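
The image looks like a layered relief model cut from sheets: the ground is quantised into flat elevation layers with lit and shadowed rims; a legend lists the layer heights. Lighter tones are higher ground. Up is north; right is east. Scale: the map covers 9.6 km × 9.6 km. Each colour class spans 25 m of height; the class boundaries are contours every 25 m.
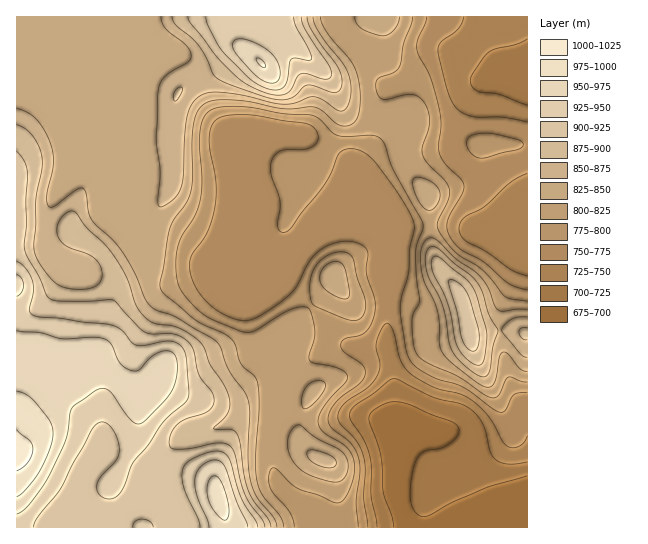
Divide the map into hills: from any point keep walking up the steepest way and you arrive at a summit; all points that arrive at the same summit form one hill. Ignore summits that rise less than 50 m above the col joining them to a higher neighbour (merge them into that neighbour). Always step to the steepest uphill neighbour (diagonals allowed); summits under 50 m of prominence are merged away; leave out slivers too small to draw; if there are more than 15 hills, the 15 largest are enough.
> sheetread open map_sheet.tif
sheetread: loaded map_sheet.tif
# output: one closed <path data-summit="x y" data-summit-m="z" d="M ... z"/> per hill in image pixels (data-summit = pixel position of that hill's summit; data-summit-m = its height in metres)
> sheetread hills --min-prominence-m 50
<path data-summit="17 454" data-summit-m="1009" d="M137 16l-121 1 0 510 158 1 1-6-6-11 0-10-8-27 0-12 6-9 8-10 12-8 26-6 21-9 17-1 21 2-1 37 5 23 5 9 22 19 26 11 8 8 190 0 0-7-50 6-12-3-6-7-19-40-7-40-7 0-8 4-9 9-4 9 0-24-10-25-2-39-6-28 1-96-8-12-27-66-14-14-33-19-13-3-18 2-14 10-8 20 0 14 7 23-3 29 4 11 8 9-12 0-51 21-9 0-20 5-19-1-14-13-12-21 0-21 5-22z"/><path data-summit="469 330" data-summit-m="915" d="M446 61l-15 4-18 12-26 12-6 18-2 27-20 32 0 5 28 67 0 105 6 28 2 39 10 25 1 25 3-10 9-9 8-4 7 1 3 25 4 14 19 40 6 7 12 3 48-4 3-2 0-304-34-33-29-17-10-10-4-10 0-9 5-17 21-34 9-8 7-4-18 2-18-12z"/><path data-summit="261 62" data-summit-m="976" d="M337 16l-200 1 0 182-5 22 0 21 12 21 11 12 8 2 14 0 20-5 9 0 43-19 20-3-8-8-4-11 3-29-7-23 0-14 8-20 9-8 9-4 27 3 33 19 12 10 29 70 7 8-2-9-26-63 0-5 20-32 5-39 3-6 4-3-8-2-6-6-16-24-17-17-5-10z"/><path data-summit="218 498" data-summit-m="985" d="M251 419l-17 1-21 9-26 6-12 8-8 10-6 9 0 12 14 53 160 1-6-8-26-11-22-19-5-9-5-23 1-37z"/>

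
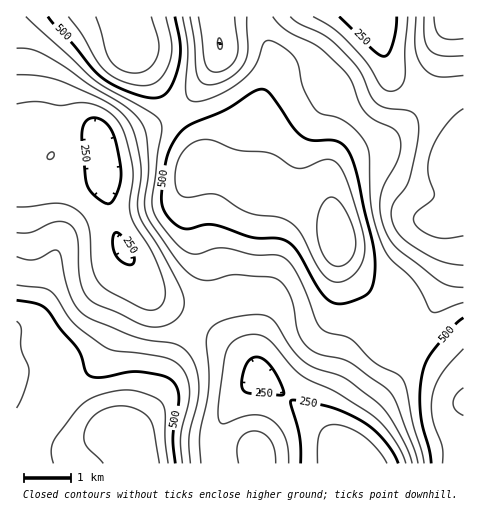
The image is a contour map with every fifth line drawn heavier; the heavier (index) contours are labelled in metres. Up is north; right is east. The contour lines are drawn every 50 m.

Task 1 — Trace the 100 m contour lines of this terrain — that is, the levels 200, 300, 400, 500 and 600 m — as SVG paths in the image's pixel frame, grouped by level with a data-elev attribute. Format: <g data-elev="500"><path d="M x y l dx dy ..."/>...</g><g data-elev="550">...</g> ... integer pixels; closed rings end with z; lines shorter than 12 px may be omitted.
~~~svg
<g data-elev="200"><path d="M318 463l0-19 2-11 6-7 8-2 14 3 15 9 14 13 10 14"/></g><g data-elev="300"><path d="M289 463l-1-15-3-11-7-11-8-7-8-4-9 0-11 2-18 7-3-1-2-3-1-16 8-50 5-11 11-7 13-2 11 4 35 37 35 17 38 24 10 10 9 12 8 14 5 11"/><path d="M463 236l-17 2-12-1-15-8-4-5-2-4 3-7 15-12 3-5-6-27 1-11 4-12 14-23 8-8 8-6"/><path d="M48 159l2 0 3-1 1-4-1-2-5 2z"/><path d="M17 104l17-2 26 3 18-2 10 0 17 7 13 11 7 16 8 30 0 13-4 23 1 11 5 11 17 27 9 21 4 19-3 12-7 6-10-1-35-17-9-7-6-8-3-10-4-42-5-9-7-7-9-4-10-2-40 4"/><path d="M220 49l-3-6 3-5 2 7 0 3z"/><path d="M408 17l-3 32 0 29-5 10-9 3-5-1-4-3-16-25-23-26-13-10-17-9"/></g><g data-elev="400"><path d="M190 463l-1-28 8-32 2-17-3-18-8-15-12-9-42-7-40-17-11-6-7-7-6-12-5-16-4-23-4-6-4 1-19 9-7 0-10-3"/><path d="M463 287l-15-2-11-6-40-31-7-7-5-10-4-16-1-15 4-14 12-22 4-10 1-13-4-9-6-5-17-8-9-7-6-9-10-26-23-24-12-9-27-13-14-14"/><path d="M17 48l15 1 15 7 19 11 24 18 32 19 13 11 8 11 4 14 2 29-4 31 1 13 6 11 27 39 11 12 12 5 9 0 25-5 35 2 9 4 6 7 5 9 7 35 8 14 13 8 22 5 9 4 34 24 7 6 7 13 17 45 3 12"/><path d="M247 17l1 32-4 14-6 8-9 7-11 5-9 2-8-3-4-7-3-34-4-24"/><path d="M424 17l1 22 2 7 3 4 11 6 22 0"/></g><g data-elev="500"><path d="M175 463l-2-28 6-38-2-8-4-8-11-5-23-4-12 0-25 5-12-1-4-5-4-14-4-8-17-20-14-19-11-6-19-4"/><path d="M463 318l-10 9-21 24-6 11-4 12-2 18 0 21 3 14 6 24 2 12"/><path d="M336 304l13-2 18-8 5-8 3-15-2-25-15-68-6-19-6-12-5-4-6-2-23-1-10-3-10-11-21-31-8-6-8 2-28 18-34 14-10 6-12 17-6 21-4 34 3 9 5 9 9 7 7 3 5 0 14-4 9 0 38 12 26 1 9 3 6 4 6 7 24 42 7 7z"/><path d="M48 17l26 28 18 23 10 9 10 7 14 7 15 5 12 2 8-1 6-5 6-9 5-14 2-22-5-30"/></g><g data-elev="600"><path d="M159 463l-5-33-4-11-5-5-7-4-8-3-10-1-12 2-11 5-8 8-4 10-1 8 2 6 17 18"/><path d="M463 388l-7 7-3 8 2 7 8 6"/><path d="M336 266l8-1 7-6 4-8 1-10-3-15-7-15-9-11-7-3-5 4-5 8-3 11 0 12 2 12 4 11 6 8z"/><path d="M96 17l10 35 4 8 10 9 14 4 7-1 7-3 6-7 4-7 1-14-8-24"/></g>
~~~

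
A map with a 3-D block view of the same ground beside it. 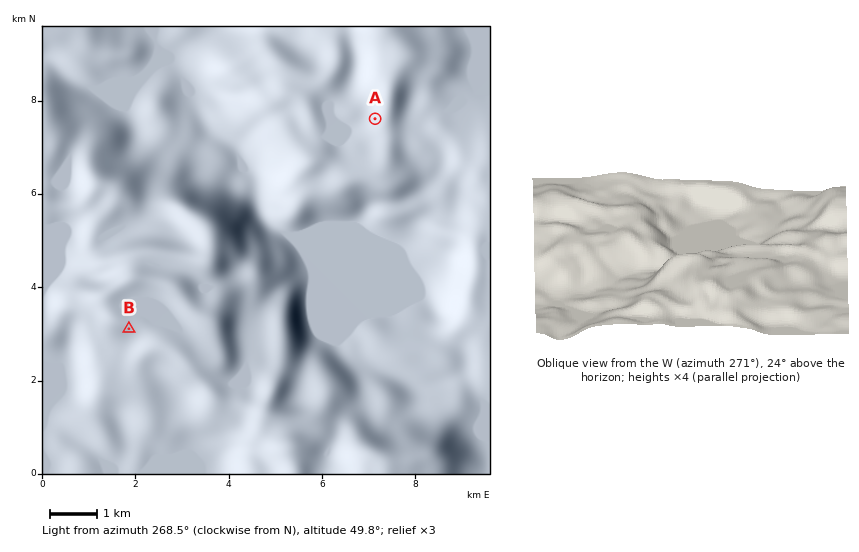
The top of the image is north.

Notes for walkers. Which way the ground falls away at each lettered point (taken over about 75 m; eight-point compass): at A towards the W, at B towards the S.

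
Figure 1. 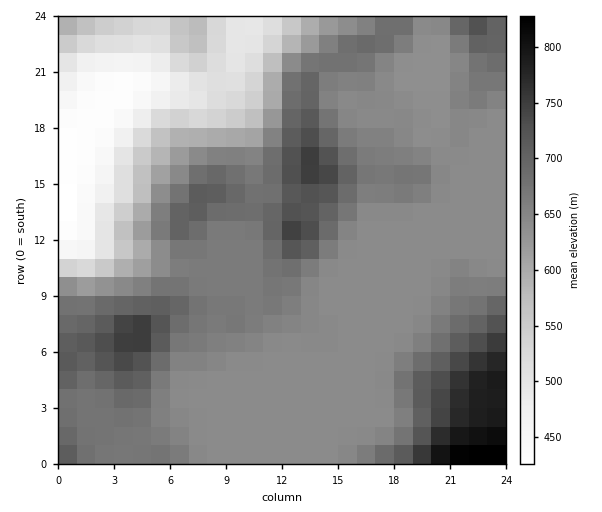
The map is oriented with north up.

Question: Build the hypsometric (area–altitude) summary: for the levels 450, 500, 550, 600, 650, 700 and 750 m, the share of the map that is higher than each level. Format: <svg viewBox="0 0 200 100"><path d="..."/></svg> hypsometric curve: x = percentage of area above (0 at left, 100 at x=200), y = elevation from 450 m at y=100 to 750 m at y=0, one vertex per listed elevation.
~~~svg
<svg viewBox="0 0 200 100"><path d="M191 100l-9-17-13-16-9-17-69-17-62-16-21-17"/></svg>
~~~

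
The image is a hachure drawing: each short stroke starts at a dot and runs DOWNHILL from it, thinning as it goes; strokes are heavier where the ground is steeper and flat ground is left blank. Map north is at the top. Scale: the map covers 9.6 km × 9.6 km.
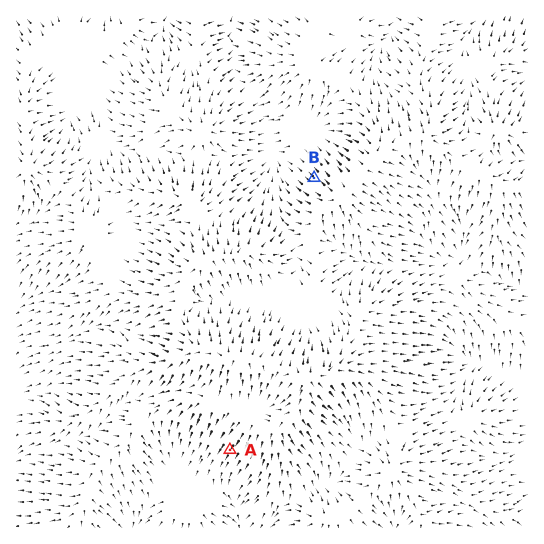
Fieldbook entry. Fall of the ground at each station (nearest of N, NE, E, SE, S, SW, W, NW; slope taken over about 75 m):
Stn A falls SW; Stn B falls NW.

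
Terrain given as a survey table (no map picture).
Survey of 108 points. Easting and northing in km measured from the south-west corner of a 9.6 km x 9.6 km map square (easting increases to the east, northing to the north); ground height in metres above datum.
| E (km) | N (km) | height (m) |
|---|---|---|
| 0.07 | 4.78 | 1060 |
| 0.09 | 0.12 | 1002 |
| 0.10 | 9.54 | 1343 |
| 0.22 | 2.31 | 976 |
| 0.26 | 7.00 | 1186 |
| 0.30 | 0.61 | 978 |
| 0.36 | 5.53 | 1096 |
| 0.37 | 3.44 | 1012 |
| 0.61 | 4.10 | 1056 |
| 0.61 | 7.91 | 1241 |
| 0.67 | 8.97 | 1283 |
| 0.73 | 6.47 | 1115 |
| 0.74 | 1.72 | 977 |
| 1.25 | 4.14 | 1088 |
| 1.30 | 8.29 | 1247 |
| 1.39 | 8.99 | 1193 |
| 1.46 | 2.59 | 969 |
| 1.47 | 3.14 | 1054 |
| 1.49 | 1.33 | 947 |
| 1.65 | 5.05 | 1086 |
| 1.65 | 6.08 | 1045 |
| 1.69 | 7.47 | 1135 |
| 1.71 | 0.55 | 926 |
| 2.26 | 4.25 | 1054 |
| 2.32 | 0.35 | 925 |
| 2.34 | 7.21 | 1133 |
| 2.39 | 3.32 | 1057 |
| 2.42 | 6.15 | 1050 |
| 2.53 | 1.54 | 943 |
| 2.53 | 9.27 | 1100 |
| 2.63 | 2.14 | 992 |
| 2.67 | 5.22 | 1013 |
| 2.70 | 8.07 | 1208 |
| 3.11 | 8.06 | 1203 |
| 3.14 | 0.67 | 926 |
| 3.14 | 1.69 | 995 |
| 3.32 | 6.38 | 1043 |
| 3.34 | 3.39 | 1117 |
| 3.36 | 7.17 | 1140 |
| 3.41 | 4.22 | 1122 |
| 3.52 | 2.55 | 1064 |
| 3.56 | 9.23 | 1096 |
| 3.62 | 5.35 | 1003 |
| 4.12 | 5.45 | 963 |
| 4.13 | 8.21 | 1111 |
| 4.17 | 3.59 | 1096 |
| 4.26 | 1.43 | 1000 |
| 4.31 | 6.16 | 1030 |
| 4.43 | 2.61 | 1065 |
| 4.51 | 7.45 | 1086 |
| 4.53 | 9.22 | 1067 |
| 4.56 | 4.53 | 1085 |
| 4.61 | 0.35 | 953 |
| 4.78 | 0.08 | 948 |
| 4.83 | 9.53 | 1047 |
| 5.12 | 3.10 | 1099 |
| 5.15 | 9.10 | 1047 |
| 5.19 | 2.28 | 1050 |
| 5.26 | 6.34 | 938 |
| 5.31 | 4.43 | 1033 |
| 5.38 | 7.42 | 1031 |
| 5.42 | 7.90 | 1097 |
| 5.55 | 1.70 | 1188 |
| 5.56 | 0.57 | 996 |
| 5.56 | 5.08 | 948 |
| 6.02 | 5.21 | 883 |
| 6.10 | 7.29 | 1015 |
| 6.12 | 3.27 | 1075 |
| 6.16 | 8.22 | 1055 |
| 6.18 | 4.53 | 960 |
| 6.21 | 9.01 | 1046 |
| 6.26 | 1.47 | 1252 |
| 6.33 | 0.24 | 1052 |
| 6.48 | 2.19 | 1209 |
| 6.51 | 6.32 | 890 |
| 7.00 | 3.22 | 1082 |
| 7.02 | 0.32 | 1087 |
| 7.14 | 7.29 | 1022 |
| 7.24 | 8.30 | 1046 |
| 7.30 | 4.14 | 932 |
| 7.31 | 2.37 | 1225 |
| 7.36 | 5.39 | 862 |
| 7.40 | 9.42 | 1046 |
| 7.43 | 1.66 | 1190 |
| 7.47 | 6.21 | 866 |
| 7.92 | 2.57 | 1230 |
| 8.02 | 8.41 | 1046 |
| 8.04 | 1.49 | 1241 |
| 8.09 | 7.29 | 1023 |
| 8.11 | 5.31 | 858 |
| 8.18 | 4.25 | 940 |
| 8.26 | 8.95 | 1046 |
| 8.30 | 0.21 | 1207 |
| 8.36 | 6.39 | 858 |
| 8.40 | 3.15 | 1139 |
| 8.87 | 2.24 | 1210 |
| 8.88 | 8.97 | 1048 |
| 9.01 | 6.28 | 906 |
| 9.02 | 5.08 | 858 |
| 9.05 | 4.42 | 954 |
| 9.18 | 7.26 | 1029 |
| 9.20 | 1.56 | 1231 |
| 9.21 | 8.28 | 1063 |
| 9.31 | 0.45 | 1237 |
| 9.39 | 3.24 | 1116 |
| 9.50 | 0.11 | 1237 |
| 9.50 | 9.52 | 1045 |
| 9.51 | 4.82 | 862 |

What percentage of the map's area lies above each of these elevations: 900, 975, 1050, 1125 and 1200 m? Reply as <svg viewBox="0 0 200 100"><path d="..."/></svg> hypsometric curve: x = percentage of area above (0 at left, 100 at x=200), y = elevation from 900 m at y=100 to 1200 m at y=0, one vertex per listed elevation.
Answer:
<svg viewBox="0 0 200 100"><path d="M184 100l-33-25-48-25-59-25-21-25"/></svg>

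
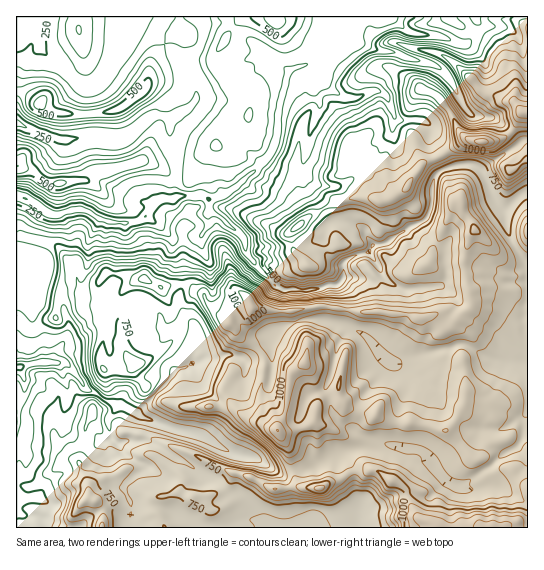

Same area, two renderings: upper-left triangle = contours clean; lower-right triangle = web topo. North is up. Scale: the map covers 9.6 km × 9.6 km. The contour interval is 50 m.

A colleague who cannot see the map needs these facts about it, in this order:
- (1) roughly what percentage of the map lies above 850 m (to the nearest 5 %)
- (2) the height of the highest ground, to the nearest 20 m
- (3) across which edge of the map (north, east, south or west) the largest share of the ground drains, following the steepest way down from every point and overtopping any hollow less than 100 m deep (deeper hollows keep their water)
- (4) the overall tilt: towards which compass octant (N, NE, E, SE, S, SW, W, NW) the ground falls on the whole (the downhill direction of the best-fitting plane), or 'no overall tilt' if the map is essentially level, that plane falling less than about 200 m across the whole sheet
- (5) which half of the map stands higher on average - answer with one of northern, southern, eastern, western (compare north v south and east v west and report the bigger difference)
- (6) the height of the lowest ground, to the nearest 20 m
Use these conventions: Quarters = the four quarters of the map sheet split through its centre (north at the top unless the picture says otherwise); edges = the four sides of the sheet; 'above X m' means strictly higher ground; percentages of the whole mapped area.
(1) Roughly 25 % of the ground is higher than 850 m.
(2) About 1220 m is the highest elevation on the sheet.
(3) Drainage is mainly to the west: more ground falls towards that edge than towards any other.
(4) On the whole the ground falls towards the north-west.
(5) Taken as a whole, the eastern half is higher than the western.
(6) The lowest ground is at about 140 m.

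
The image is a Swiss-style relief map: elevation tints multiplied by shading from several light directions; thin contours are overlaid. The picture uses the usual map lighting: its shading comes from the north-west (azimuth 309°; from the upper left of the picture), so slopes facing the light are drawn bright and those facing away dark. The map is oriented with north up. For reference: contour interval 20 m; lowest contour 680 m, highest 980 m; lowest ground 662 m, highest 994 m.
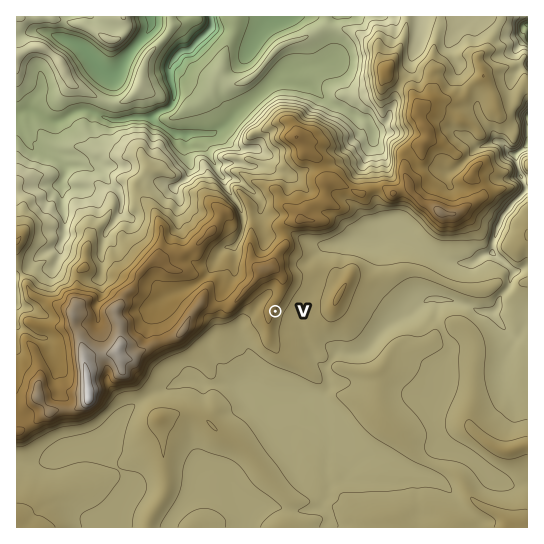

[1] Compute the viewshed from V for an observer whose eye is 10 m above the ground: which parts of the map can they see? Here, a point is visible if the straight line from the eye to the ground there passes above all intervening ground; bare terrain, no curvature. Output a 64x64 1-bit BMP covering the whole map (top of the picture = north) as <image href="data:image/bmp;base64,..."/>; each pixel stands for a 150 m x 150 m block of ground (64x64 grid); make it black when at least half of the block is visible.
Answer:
<image width="64" height="64" href="data:image/bmp;base64,Qk0+AgAAAAAAAD4AAAAoAAAAQAAAAEAAAAABAAEAAAAAAAACAAATCwAAEwsAAAIAAAAAAAAA////AAAAAAD+AO/z/////vgA5+D////P8ABgAAP////4ADAAP/////wAMAB///+//AAQAP///z/+ADAB///n/v8AMAP//4/4f4AwA//+H/AfgDAH//wP+APAMB//+I//AOA4P//7n+MAcDj/////wQB4Of////+AAHx//////4AAcP//////gABh//mB/P/AAEH/4AH8P8AAA/6AA/w/wAAH/IAP/P/AAAX5AD/8/8AAB/8Af///wAAADgD/z//AAAAOAP/D+8AAAAcB/8H7gAAAB4H/QB8AAAADIf8AAQAAAAEQ/wAAAAAAAAz/AAAAAAAADH+AAAAAAAAH/4AAAAAAAAOPwAAAAAAAAA9AAAAAAAAAAAAAAAAAAAAAAAAAAAAAAAAAAAAAAAAAAwAAAAAAAAAH4A8AAAAAAAB8fgAAAAAAAP/4AAAAAAAAH/AAAAAAAAA3wAAAAAAAAASAAAAAAAAAAAAAAAAAAAAAAAAAAAAAAAAAAAAAAAAAAAAAAAAAAAAAAAAAAAAAAAAAAAAAAAAAAAAAAAAAAAAAAAAAAAAAAAAAAAAAAAAAAAAAAAAAAAAAAAAAAAAAAAAAAAAAAAAAAAAAAAAAAAAAAAAAAAAAAAAAAAAAAAAAAAAAAAAAAAAAAAAAAAAAAAAAAAAAAAAAAAAAAAAAAAAAAAAAAAAAAAAAAA=="/>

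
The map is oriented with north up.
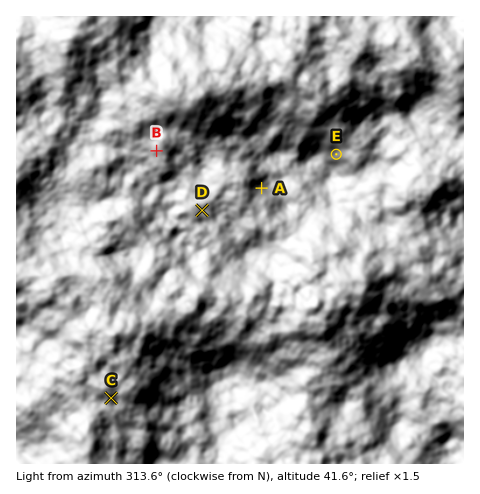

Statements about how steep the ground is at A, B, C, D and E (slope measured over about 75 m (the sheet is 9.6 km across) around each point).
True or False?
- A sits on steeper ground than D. True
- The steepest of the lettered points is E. True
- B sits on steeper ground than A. False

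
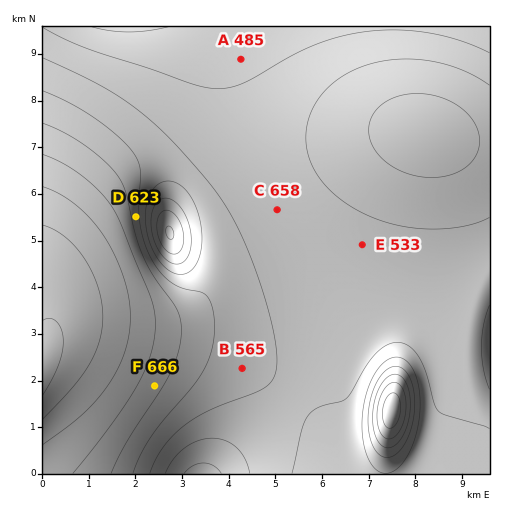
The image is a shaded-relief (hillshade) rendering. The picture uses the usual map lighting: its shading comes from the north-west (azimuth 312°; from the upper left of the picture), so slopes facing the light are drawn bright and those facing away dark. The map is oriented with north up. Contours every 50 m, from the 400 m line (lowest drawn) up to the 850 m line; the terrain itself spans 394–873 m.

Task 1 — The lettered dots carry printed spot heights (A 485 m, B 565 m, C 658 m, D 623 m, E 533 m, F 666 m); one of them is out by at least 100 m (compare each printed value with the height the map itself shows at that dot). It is C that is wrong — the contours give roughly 533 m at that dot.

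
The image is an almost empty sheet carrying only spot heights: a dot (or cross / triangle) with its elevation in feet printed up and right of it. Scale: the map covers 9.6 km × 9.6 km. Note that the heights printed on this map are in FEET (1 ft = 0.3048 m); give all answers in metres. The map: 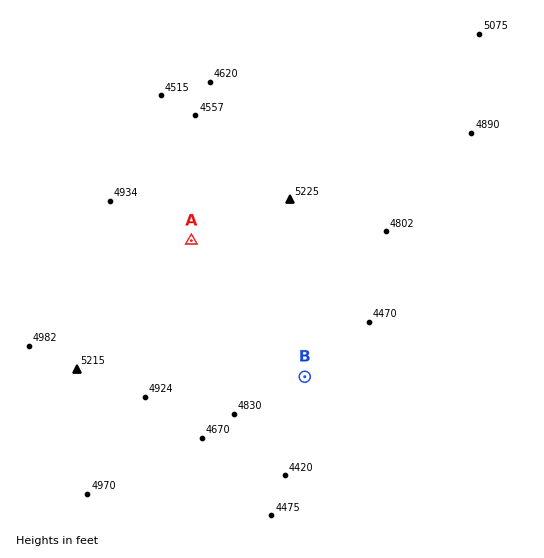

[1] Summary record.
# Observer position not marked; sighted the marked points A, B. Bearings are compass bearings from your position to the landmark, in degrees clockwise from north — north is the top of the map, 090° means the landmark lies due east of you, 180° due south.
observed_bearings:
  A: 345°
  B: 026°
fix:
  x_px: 255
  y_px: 478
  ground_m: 1370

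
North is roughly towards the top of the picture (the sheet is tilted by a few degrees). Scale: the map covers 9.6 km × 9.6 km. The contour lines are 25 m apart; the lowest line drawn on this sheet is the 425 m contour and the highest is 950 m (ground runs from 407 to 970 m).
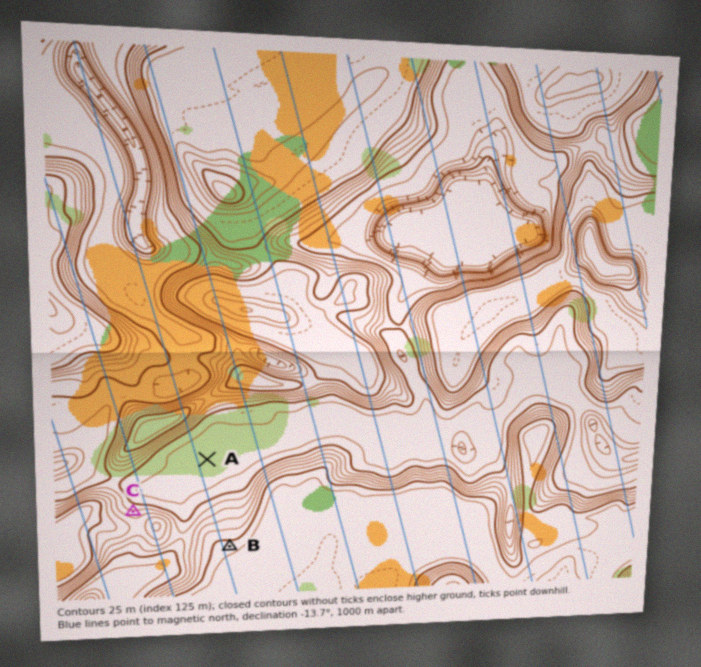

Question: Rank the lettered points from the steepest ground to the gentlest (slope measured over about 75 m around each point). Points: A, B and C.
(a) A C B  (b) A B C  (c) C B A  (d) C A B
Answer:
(c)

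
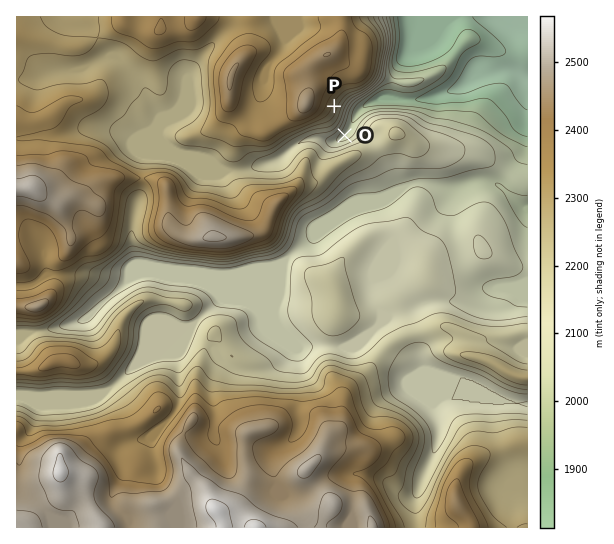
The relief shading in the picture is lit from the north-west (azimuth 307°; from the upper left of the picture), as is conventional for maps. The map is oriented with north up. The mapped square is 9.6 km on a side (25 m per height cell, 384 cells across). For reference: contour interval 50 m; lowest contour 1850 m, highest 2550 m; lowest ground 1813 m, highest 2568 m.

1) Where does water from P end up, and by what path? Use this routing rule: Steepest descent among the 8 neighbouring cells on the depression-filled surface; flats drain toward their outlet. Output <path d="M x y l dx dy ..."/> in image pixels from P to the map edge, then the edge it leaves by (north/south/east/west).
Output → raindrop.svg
<path d="M334 106l1 1 6 0 6 3 12 0 4-4 11-5 28 0 1-2 20 0 2-1 5 0 5-3 11-2 1-2 11-2 5-3 4-4 4-1 6-6 8 0 1-1 12-1 1-2 15 0 9 6 4 0"/>
exit: east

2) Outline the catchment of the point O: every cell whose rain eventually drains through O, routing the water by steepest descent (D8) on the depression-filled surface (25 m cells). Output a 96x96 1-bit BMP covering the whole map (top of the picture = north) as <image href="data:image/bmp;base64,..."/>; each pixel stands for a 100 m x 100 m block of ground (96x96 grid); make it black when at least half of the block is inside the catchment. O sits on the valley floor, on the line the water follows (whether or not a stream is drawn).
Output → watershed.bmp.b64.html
<image width="96" height="96" href="data:image/bmp;base64,Qk2+BAAAAAAAAD4AAAAoAAAAYAAAAGAAAAABAAEAAAAAAIAEAAATCwAAEwsAAAIAAAAAAAAA////AAAAAAAAAAAAAAAAAAAAAAAAAAAAAAAAAAAAAAAAAAAAAAAAAAAAAAAAAAAAAAAAAAAAAAAAAAAAAAAAAAAAAAAAAAAAAAAAAAAAAAAAAAAAAAAAAAAAAAAAAAAAAAAAAAAAAAAAAAAAAAAAAAAAAAAAAAAAAAAAAAAAAAAAAAAAAAAAAAAAAAAAAAAAAAAAAAAAAAAAAAAAAAAAAAAAAAAAAAAAAAAAAAAAAAAAAAAAAAAAAAAAAAAAAAAAAAAAAAAAAAAAAAAAAAAAAAAAAAAAAAAAAAAAAAAAAAAAAAAAAAAAAAAAAAAAAAAAAAAAAAAAAAAAAAAAAAAAAAAAAAAAAAAAAAAAAAAAAAAAAAAAAAAAAAAAAAAAAAAAAAAAAAAAAAAAAAAAAAAAAAAAAAAAAAAAAAAAAAAAAAAAAAAAAAAAAAAAAAAAAAAAAAAAAAAAAAAAAAAAAAAAAAAAAAAAAAAAAAAAAAAAAAAAAAAAAAAAAAAAAAAAAAAAAAAAAAAAAAAAAAAAAAAAAAAAAAAAAAAAAAAAAAAAAAAAAAAAAAAAAAAAAAAAAAAAAAAAAAAAAAAAAAAAAAAAAAAAAAAAAAAAAAAAAAAAAAAAAAAAAAAAAAAAAAAAAAAAAAAAAAAAAAAAAAAAAAAAAAAAAAAAAAAAAAAAAAAAAAAAAAAAAAAAAAAAAAAAAAAAAAAAAAAAAAAAAAAAAAAAAAAAAAAAAAAAAAAAAAAAAAAAAAAAAAAAAAAAAAAAAAAAAAAAAAAAAAAAAAAAAAAAAAAAAAAAAAAAAAAAAAAAAAAAAAAAAAAAAAAAAAAAAAAAAAAAAAAAAAAAAAAAAAAAAAAAAAAAAAAAAAAAAAAAAAAAAAAA/8AAAAAAAAAAAAAD//wAAAAAAAAAAAAH//4AAAAAAAAAAAAH//4AAAAAAAAAAAAP//8AAAAAAAAAAAAP//8AAAAAAAAAAAAP//+AAAAAAAADgAAP///AAAAAAAAH+AAP///gAAAAAAAf/AAP///wAAAAAAD//wAP///4AAAAAAD//8//////gAAAAAD/////////wAAAAAD/////////4AAAAAD/////////+AAAAAD//////////AAAAAD//////////gAAAAD//////////AAAAAD//////////AAAAAD//////////AAAAAD///////n/8AAAAAD//////+B/4AAAAAD//////8A/wAAAAAD//////4APgAAAAAD//////wAHAAAAAAD//////wAAAAAAAAD//////wAAAAAAAAD//////wAAAAAAAAD//////wAAAAAAAAD//////wAAAAAAAAD//////wAAAAAAAAD//////4AAAAAAAAD//////4AAAAAAAAD//////8AAAAAAAAD//////+AAAAAAAAD///////AAAAAAAAD/h/////AAAAAAAAD4Af////AAAAAAAAAAAP////AAAAAAAAAAAD/f//AAAAAAAAAAABgA//AAAAAAAAAAAAAAf/AAAAAAAAA="/>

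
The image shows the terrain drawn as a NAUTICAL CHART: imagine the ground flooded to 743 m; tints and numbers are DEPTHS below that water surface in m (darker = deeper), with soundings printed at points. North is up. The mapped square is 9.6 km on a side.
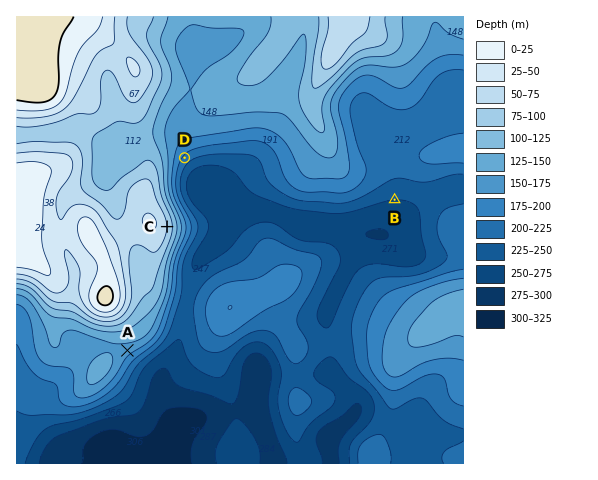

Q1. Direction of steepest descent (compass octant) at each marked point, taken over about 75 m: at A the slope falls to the SE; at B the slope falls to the S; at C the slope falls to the E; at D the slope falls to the SE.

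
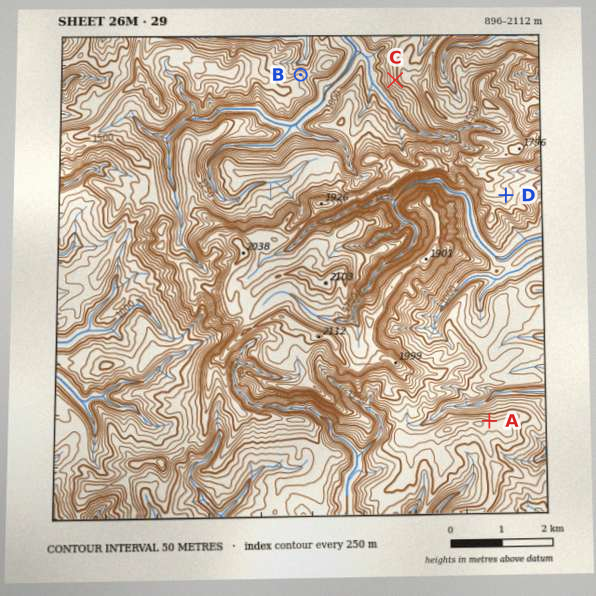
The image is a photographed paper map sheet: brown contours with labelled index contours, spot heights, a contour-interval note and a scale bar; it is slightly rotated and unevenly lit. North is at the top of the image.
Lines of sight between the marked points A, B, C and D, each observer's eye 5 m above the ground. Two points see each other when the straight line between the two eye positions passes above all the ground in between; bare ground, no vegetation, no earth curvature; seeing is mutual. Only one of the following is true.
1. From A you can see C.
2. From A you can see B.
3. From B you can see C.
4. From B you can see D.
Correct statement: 3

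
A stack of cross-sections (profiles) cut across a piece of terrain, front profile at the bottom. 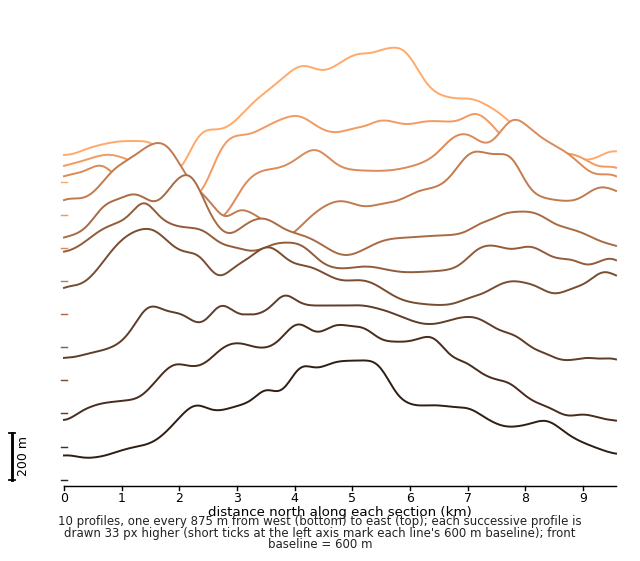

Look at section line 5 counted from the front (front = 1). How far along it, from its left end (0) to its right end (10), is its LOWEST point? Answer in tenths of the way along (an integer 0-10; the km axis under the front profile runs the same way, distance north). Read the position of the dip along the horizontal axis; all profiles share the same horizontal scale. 6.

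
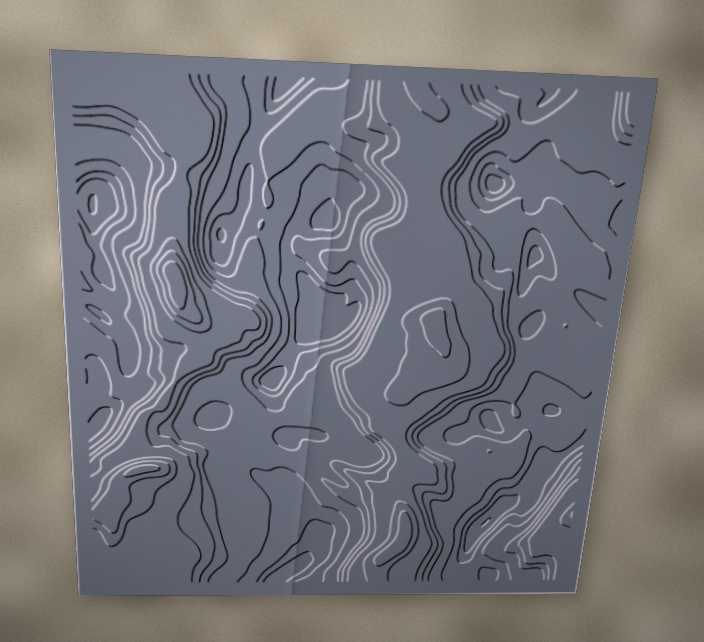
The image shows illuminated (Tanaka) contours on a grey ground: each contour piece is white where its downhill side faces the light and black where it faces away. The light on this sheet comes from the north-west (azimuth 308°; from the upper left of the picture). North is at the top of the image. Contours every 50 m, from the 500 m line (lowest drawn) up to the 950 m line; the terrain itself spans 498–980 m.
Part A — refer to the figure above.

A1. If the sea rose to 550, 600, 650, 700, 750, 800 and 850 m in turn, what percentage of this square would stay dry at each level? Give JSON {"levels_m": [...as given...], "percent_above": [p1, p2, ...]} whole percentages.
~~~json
{"levels_m": [550, 600, 650, 700, 750, 800, 850], "percent_above": [97, 90, 71, 42, 36, 28, 7]}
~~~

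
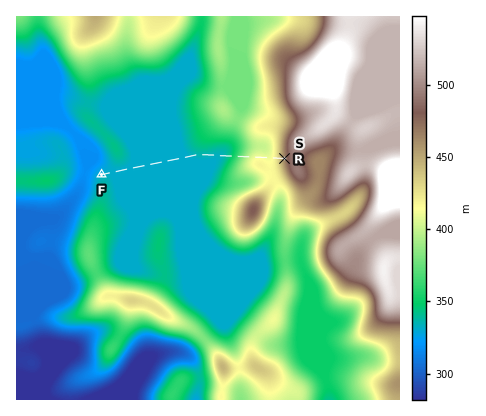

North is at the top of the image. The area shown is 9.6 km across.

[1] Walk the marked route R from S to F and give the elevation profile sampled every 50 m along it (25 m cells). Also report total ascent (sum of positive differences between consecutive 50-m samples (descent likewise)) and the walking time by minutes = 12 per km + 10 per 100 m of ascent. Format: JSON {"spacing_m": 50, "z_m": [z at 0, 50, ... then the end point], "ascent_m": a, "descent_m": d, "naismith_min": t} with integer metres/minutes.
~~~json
{"spacing_m": 50, "z_m": [465, 454, 444, 434, 426, 419, 415, 412, 410, 410, 411, 412, 412, 412, 412, 410, 407, 403, 399, 393, 387, 381, 374, 368, 361, 356, 350, 346, 342, 339, 336, 335, 334, 333, 333, 333, 334, 334, 335, 335, 336, 336, 336, 336, 335, 334, 333, 332, 331, 331, 331, 331, 331, 331, 331, 331, 331, 331, 331, 331, 331, 331, 331, 331, 331, 331, 331, 331, 331, 331, 331, 331, 331, 331, 331, 331, 331, 331, 331, 331, 331, 331, 331, 331, 331, 331, 331, 331, 331, 331, 332, 332, 332, 331], "ascent_m": 6, "descent_m": 139, "naismith_min": 56}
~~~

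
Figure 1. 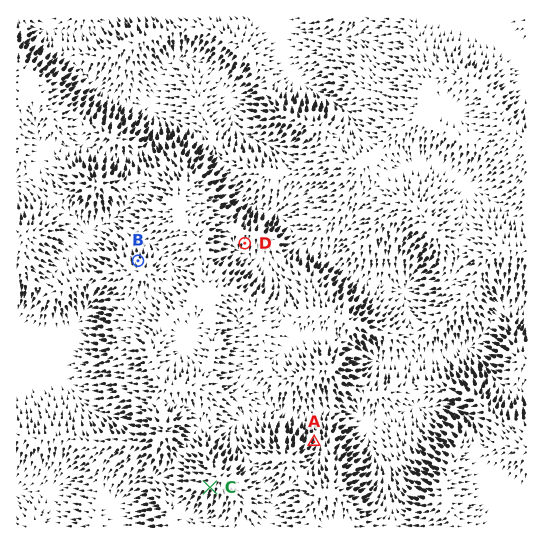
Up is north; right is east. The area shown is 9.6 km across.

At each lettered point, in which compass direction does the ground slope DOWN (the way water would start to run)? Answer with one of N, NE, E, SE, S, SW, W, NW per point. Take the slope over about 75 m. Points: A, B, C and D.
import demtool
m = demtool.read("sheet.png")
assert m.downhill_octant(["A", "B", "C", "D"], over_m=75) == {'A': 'N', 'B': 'N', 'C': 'SW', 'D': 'S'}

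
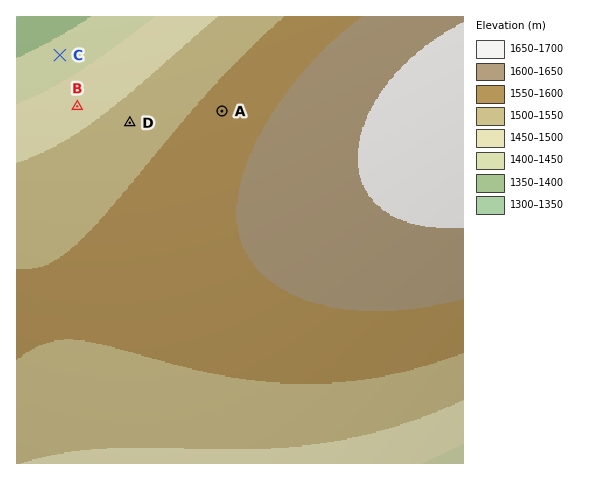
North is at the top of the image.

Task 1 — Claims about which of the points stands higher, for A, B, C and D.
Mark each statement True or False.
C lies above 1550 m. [False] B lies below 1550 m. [True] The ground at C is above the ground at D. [False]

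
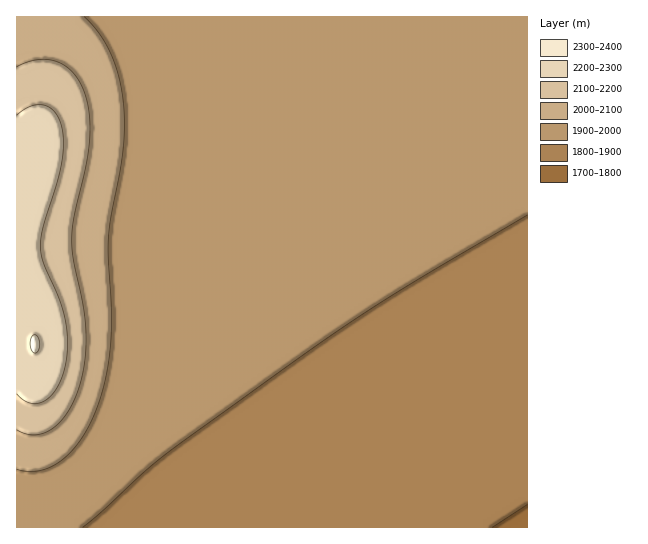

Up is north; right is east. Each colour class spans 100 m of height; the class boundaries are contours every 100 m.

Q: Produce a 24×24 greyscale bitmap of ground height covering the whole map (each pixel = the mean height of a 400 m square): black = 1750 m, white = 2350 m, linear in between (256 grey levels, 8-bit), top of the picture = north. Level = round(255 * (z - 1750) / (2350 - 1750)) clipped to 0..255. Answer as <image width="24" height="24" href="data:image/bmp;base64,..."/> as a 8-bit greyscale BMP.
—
<image width="24" height="24" href="data:image/bmp;base64,Qk12BgAAAAAAADYEAAAoAAAAGAAAABgAAAABAAgAAAAAAEACAAATCwAAEwsAAAABAAAAAAAAAAAAAAEBAQACAgIAAwMDAAQEBAAFBQUABgYGAAcHBwAICAgACQkJAAoKCgALCwsADAwMAA0NDQAODg4ADw8PABAQEAAREREAEhISABMTEwAUFBQAFRUVABYWFgAXFxcAGBgYABkZGQAaGhoAGxsbABwcHAAdHR0AHh4eAB8fHwAgICAAISEhACIiIgAjIyMAJCQkACUlJQAmJiYAJycnACgoKAApKSkAKioqACsrKwAsLCwALS0tAC4uLgAvLy8AMDAwADExMQAyMjIAMzMzADQ0NAA1NTUANjY2ADc3NwA4ODgAOTk5ADo6OgA7OzsAPDw8AD09PQA+Pj4APz8/AEBAQABBQUEAQkJCAENDQwBEREQARUVFAEZGRgBHR0cASEhIAElJSQBKSkoAS0tLAExMTABNTU0ATk5OAE9PTwBQUFAAUVFRAFJSUgBTU1MAVFRUAFVVVQBWVlYAV1dXAFhYWABZWVkAWlpaAFtbWwBcXFwAXV1dAF5eXgBfX18AYGBgAGFhYQBiYmIAY2NjAGRkZABlZWUAZmZmAGdnZwBoaGgAaWlpAGpqagBra2sAbGxsAG1tbQBubm4Ab29vAHBwcABxcXEAcnJyAHNzcwB0dHQAdXV1AHZ2dgB3d3cAeHh4AHl5eQB6enoAe3t7AHx8fAB9fX0Afn5+AH9/fwCAgIAAgYGBAIKCggCDg4MAhISEAIWFhQCGhoYAh4eHAIiIiACJiYkAioqKAIuLiwCMjIwAjY2NAI6OjgCPj48AkJCQAJGRkQCSkpIAk5OTAJSUlACVlZUAlpaWAJeXlwCYmJgAmZmZAJqamgCbm5sAnJycAJ2dnQCenp4An5+fAKCgoAChoaEAoqKiAKOjowCkpKQApaWlAKampgCnp6cAqKioAKmpqQCqqqoAq6urAKysrACtra0Arq6uAK+vrwCwsLAAsbGxALKysgCzs7MAtLS0ALW1tQC2trYAt7e3ALi4uAC5ubkAurq6ALu7uwC8vLwAvb29AL6+vgC/v78AwMDAAMHBwQDCwsIAw8PDAMTExADFxcUAxsbGAMfHxwDIyMgAycnJAMrKygDLy8sAzMzMAM3NzQDOzs4Az8/PANDQ0ADR0dEA0tLSANPT0wDU1NQA1dXVANbW1gDX19cA2NjYANnZ2QDa2toA29vbANzc3ADd3d0A3t7eAN/f3wDg4OAA4eHhAOLi4gDj4+MA5OTkAOXl5QDm5uYA5+fnAOjo6ADp6ekA6urqAOvr6wDs7OwA7e3tAO7u7gDv7+8A8PDwAPHx8QDy8vIA8/PzAPT09AD19fUA9vb2APf39wD4+PgA+fn5APr6+gD7+/sA/Pz8AP39/QD+/v4A////AExKRUE9Ojg1MzEvLSspJyUjIR8dGxgWFFdVTkdBPTs5NjQyMC4sKigmJCIgHhwaF2dkWk9GQT48Ojc1MzEvLSspJyUjIR8dG315allMRUE/PTs4NjQyMC4sKigmJCIgHpeTfmVTSURCQD47OTc1MzEvLSspJyUjIbOvk3JaTUhFQ0A+PDo4NjQyMC4sKigmJMzIp35gUUtIRUNBPz07OTc1MzEvLSspJ97atYdmVU5KSEZEQkA+PDo4NjQyMC8tKubhuotpWFBNS0hGRUNBPz07OTc1NDIwLuPduItqWlNPTUtJR0VDQUA+PDo4NzUzMdnRr4dqW1VRT01LSUdGREJBPz07Ojg2NM7EpIJpXFZTUU9NS0lIRkVDQkA+PDs5N8i5nH1oXVhVUlBPTUtKSEdGRENBPz48Osi3mXxoXllWVFJQTk1LSklIR0VEQkE/Pc+8nH5qX1pXVFJRT05NTEtKSUhGRUNCQNjFpINtYFpXVVNRUE9OTU1MS0pJSEZFQ93OrYpxYltXVFNRUE9PTk5NTUxLSklIRtzStJF0Y1tWVFJRUFBPT09PT05OTUxKSdLOtZR3ZFpVUlFQT09PUFBQUFBQT05NTMLCsJJ3Y1lTUU9OTk9PUFFSUlJSUlFQT66xpIx0YldRTk1NTU5PUFFTVFRUVFRTUpudlYNuXlRPTEtLS01OUFJUVVZWV1ZWVYqLhXdnWlFLSUhISktOUFJUVlhZWVlYWH18dmxgVU1IRkVGSEpNUFNVWFlbW1tbWg=="/>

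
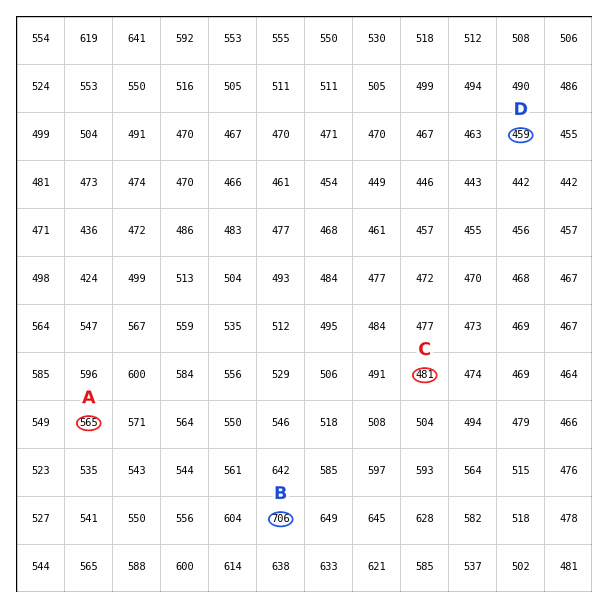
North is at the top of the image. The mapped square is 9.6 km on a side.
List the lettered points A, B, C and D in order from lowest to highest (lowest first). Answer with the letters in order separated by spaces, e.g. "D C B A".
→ D C A B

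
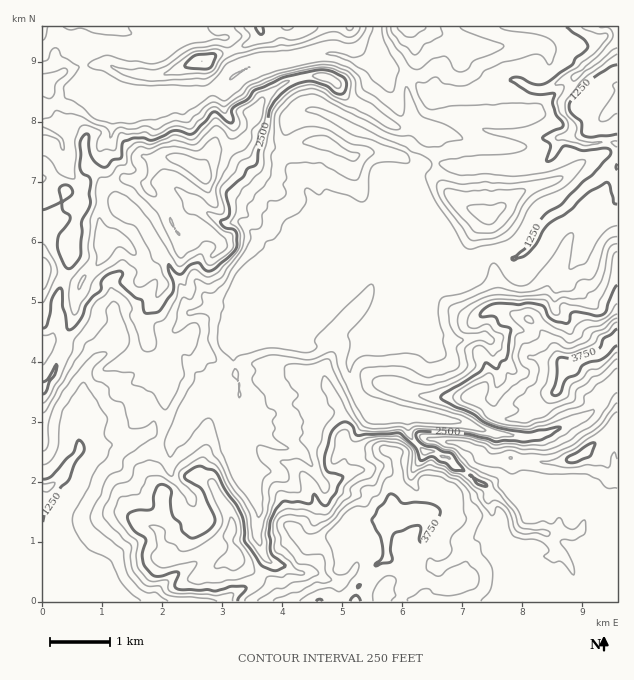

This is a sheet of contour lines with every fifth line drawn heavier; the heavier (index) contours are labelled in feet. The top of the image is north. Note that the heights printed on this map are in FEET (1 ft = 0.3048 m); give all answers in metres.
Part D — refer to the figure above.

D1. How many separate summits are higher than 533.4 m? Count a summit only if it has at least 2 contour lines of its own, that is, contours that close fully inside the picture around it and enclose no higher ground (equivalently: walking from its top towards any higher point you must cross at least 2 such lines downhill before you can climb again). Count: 4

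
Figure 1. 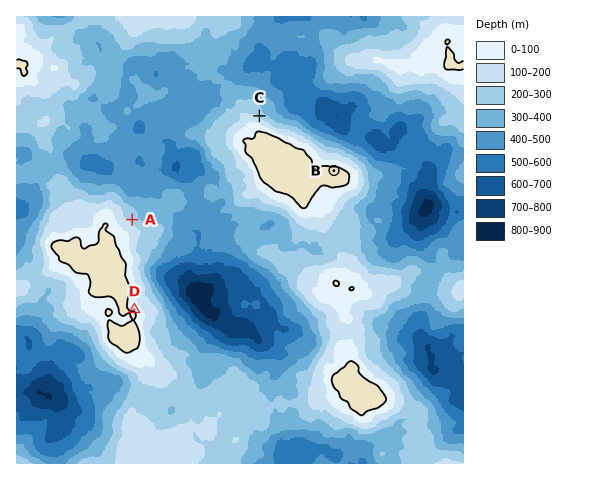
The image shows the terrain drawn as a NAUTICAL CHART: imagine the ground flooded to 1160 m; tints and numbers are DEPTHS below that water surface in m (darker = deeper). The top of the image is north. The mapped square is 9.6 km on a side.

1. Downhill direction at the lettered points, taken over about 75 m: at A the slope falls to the NE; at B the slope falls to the N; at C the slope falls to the NE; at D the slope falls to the NE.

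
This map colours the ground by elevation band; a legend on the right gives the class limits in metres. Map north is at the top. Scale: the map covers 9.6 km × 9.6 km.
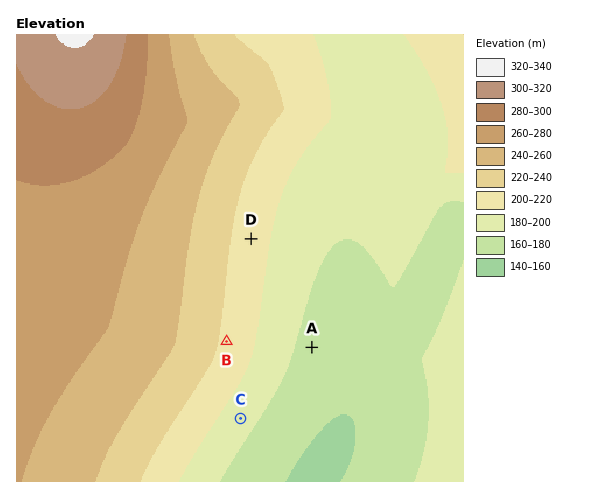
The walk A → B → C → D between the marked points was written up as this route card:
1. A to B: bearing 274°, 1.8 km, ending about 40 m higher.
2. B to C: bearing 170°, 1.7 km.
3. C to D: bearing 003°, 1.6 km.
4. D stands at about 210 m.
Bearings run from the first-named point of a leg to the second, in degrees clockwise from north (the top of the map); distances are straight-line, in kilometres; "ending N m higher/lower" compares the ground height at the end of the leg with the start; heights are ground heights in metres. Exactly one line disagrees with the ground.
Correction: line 3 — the distance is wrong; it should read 3.9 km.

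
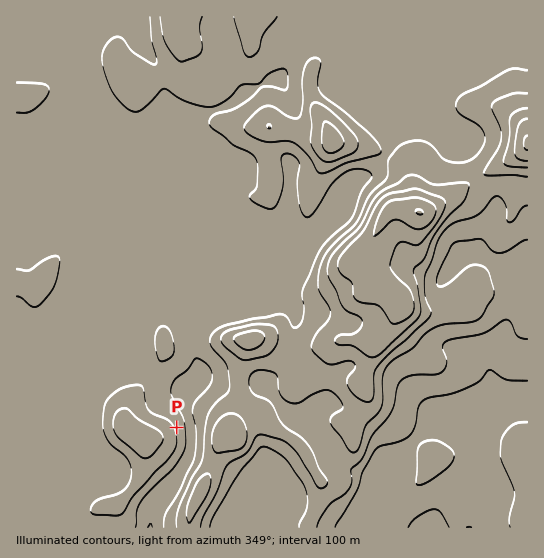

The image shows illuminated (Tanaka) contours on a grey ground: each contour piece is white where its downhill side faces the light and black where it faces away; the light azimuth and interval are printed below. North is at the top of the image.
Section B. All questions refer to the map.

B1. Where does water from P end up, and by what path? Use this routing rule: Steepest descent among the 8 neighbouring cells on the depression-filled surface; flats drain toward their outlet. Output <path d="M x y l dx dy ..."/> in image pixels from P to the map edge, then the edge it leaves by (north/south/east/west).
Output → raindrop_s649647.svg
<path d="M177 427l13 0 0 3 1 1 0 15-1 1 0 6-11 21-9 12 0 1-8 8-1 4-3 3-1 5-6 11 0 7-1 2"/>
exit: south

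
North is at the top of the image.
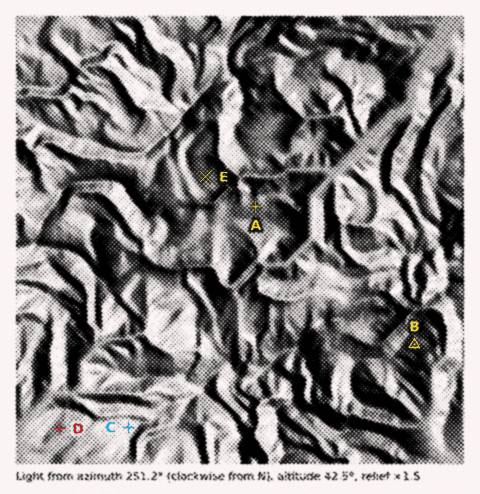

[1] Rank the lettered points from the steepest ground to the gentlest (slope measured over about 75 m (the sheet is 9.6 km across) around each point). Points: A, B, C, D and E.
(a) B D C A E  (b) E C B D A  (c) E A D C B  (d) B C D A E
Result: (d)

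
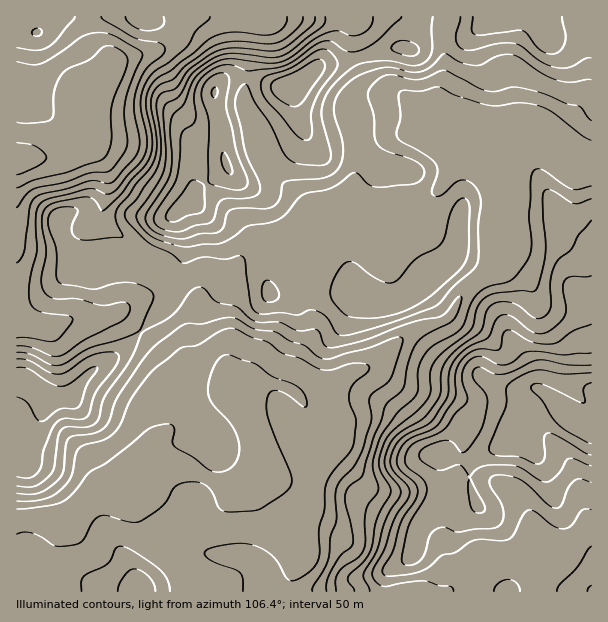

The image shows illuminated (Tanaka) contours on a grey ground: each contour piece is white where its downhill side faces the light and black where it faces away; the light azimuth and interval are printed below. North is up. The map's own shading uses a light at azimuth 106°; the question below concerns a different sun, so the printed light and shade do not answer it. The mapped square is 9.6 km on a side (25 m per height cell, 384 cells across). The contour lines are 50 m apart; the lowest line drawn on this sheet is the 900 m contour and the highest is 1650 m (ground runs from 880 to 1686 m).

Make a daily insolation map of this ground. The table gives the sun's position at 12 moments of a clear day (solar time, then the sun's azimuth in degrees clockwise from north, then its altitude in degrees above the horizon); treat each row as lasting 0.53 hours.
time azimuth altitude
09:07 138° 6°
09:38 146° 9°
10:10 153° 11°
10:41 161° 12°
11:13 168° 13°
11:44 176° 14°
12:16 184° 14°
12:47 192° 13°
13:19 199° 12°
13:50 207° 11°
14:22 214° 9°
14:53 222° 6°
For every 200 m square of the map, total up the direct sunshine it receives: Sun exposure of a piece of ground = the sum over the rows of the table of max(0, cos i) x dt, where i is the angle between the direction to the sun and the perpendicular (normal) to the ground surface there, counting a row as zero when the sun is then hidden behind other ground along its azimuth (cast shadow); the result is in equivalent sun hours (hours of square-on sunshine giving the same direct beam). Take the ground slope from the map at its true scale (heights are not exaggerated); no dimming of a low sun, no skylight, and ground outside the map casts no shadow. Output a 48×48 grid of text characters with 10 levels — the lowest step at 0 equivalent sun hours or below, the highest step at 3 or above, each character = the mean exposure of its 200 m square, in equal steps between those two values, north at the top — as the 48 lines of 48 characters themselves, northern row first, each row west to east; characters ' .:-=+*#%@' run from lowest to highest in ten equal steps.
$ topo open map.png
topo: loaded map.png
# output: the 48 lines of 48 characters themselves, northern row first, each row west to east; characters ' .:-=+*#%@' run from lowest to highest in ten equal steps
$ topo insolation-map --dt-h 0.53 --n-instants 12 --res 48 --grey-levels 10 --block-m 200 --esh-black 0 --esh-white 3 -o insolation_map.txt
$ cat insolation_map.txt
::-==+***++=:...          .---:::-==--=+++=-----
===+***#%##*=:.            .......-=-=*#%#+=--==
###*++=**#+=:.                :--:-=+#%%%%#*+=++
##**+++===:               .:=*%@%##*###***#%%***
++=+++=-::.       .     :=*#%@@@@@@###*+=+*#%##*
======-:::.   .. -==:..-+#%#***#%@%****++++*###*
===----::::.  :-====+******+====+**+*#######***+
===-:-----==. -++--=*##*++=------===+*#####%#*+=
++=-:----=++-.:==::-+**+=-----==------===--=+**+
+++=-:::--=+=-:-----=+++=-:---==-------------+**
==-:.  ..:-===-------=+++-----:..:-----------=+*
-::.     ..:=-----::-=++*=-==-.   .------------=
.          .--:-==:.:=*###*++==-:.:--------.:---
           ..::-+*=::-+##%#*++****+-. :----: .::
         .....:-*%%*=-=*%%#*+***#*=:..:-----.   
:.    .   ...:--+%@%#++**+===+++=-::.:-------.  
--:.-+=:--::-=**++*###*+--------::::--=-----=-:.
:==+=-::+#%%@%%@#+++**+=--------::----=---====-:
-=++:   :+%@@@@%%#*+=-=--------------------=----
--==-:...:=#%%%%#**+-::---:..::---:.:--------::-
::--====-:::-=***+==------:::::--..:=+=---:-:..:
:--=+++*#*+=-=++++=---=---::..::::-+**=:  .:::..
-=+*##**###*++++====-:------:...:=**+-.   .:--::
-=*#%%#**+=--++++++=++====+++-::=**=-.     .-=--
==++++++=-:-+*++*##*%%#++**+**##%%#=:.:.     :--
::::......:+****#%%@@@%#**+*#%@@@*=:...:.     .:
         .=*****###%@%##*+*#%%%#=:      :      .
         -+**++**++****#*+#%%#+-:..     ..      
       .-***+==+====+**##%##*=-:::..            
     .-*#**+=====---==++*#*=-:::::::::.         
=:  .-*##**+=====-----===+=-....::--=++-.... ...
*=-:-=****+=====--------=----:.....:-=+=====:.:=
+++**+++++=====------------==-:.    .:----=+=::-
=+*%@%*++======-----------==--:.    ::--::-=*+-:
=+**@@@#*+===----------------:.     .-:::--=*%*=
==+=*%%#*+======------------::.     ::::=+=-=#%#
--===++++==========-------:..::::--=--=*%%*==+#%
==+===+++==========------:...-+****++=*%@@%*++*#
%%##*+++===-----==-------:. .-*%@%*+===+*###*+**
@@@%#+=--------------------:.:-===-===::-=*#+++*
@@@%#=::::----------------==-:....:-==-::=+**+++
##*+=-:::---::-------------=-:...:=+=++===+***++
  .:::::::-----:::::-----::---:::-+*+#%#*+=+**+=
.:::::-:..:----:.....:----::--::--++*#%%#+=-=+=-
----::--:..:-----::...:---:....:-=++**+++==--=--
=--::..::. .:===+++=::::::.   .-*#*+++==------::
-----:::::..:-===+==--:.....:-+%@@#++=-:.:---:::
----=------:----==-----::-==+*##*+++=--:::---:::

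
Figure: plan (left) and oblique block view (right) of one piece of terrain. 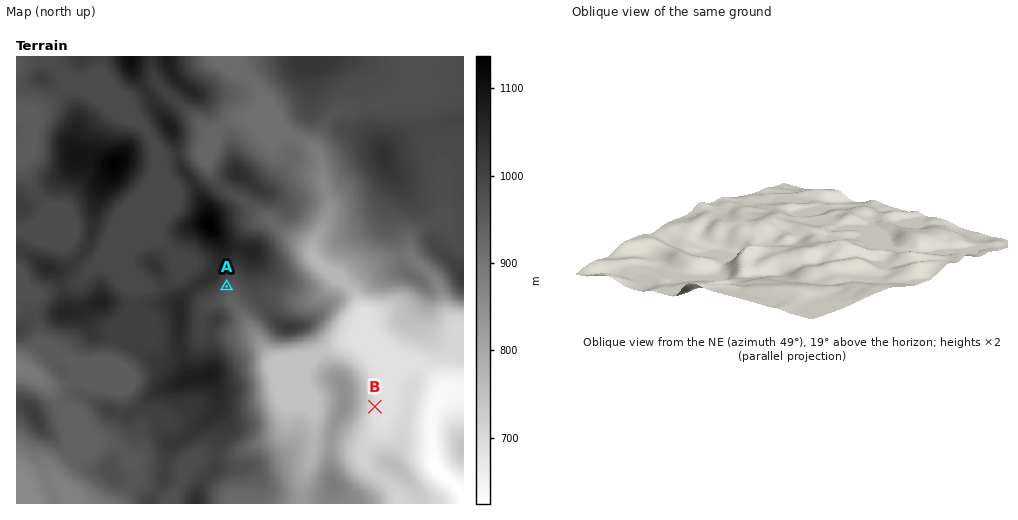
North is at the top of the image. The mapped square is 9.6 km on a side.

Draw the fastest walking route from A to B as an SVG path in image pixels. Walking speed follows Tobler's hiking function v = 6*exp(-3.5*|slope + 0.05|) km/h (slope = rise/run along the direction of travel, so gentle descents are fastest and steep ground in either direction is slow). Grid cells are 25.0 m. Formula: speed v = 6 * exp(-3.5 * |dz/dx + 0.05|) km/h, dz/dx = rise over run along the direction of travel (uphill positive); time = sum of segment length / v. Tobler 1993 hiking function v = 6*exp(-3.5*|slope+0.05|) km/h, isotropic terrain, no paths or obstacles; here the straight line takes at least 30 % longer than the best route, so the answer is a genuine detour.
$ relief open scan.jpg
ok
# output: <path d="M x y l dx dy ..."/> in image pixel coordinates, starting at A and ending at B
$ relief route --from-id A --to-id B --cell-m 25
<path d="M227 286l1 3 3 3 13 26 26 26 9 4 41 0 7 4 2 0 26 13 8 8 12 23 0 11"/>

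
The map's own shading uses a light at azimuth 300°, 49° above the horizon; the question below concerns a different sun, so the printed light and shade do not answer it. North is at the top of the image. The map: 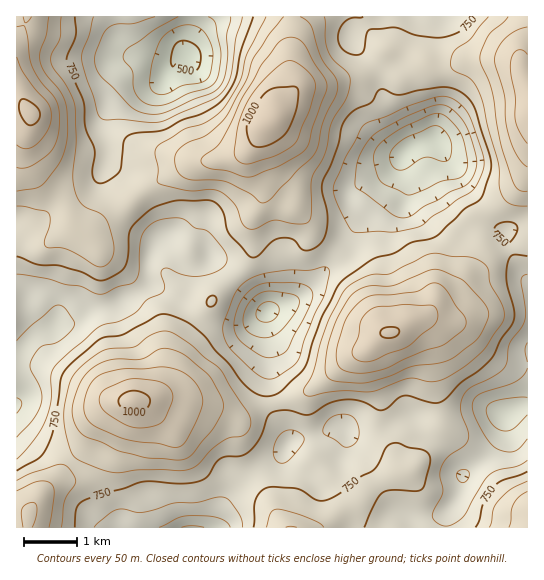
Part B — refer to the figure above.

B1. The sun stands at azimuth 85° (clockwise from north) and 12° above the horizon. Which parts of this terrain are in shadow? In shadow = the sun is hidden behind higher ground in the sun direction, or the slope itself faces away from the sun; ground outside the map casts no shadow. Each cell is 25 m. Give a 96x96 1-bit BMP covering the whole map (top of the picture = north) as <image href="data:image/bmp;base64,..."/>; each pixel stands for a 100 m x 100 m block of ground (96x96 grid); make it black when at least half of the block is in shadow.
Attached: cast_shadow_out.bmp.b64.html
<image width="96" height="96" href="data:image/bmp;base64,Qk2+BAAAAAAAAD4AAAAoAAAAYAAAAGAAAAABAAEAAAAAAIAEAAATCwAAEwsAAAIAAAAAAAAA////AAAAAAAAAAAAAPgAAAAAAAAAAAAAABAAAAAAAwAAAAAAAAAAAAAAB4AAAAAAAAAAAAAAB4AAAAAAAAAAAAAAAwAAAAAAAAAAAAAAAwAAAAAAAAAAAAAAAAAAAAAAAAAAAAAAAAAAAAAAAAAAAAAAAAAAAAAAAAAAAAAAAAAAAAAAAAAAAAAAAAAAAAAAAAAAAAAAAAAAAAAAAAAAAAAAAAAAAAAAAAAAAAAAAAAAAAAAAAAAAAAAAAAAAAAAAAAAAAAAAAAAAAAAAAAAAAAAAAAAAAAAAAAAAAAAAAA/4AAAAAAAAAAAAAD/4AAAAAAAAAAAAAD/8AAAAAAAAAAAAAD/8AAAAAAAAAAAAAD/8AAAAAAAAAAAAAD/+AAAAAAAAAAAAAD/+AAAAAAAAAAAAAD//AAAAAAAAAAAAAB//AAAAAAAAAAAAAAf/AAAAAAAAAAAAAAH+AAAAAAAAAAAAAAAAAAAAAAfwAAAAAAAAAAAAAA/4AAAAAAAAAAAAAB/8AAAAAAAAAAAAAD/8AAAAAAAAAAAAAD/+AAAAAAAAAAAAAH/+AAAAAAAAAAAAAH/+AAAAAAAAAAAAAH/+AAAAAAAAAAAAAP/+AAAAAAAAAAAAAP//AAAAAAAAAAAAAP//AAAAAAAAAAAAAH//gAAAAAAAAAAAAH//gAAAAAAAAAAAAB//gAAAAAAAAAAAAAP/gAAAAAAAAAAAAAD/AAAAAAAAAAAAAAAPAAAAAAAAAAAAAAAAAAAAAAAAAAAAAAAAAAAAAAAAAAAAAAAAAAAAAAAAAAAAAAAAAAAAAAAAAAAAAAAAAAAAAAAAAAAAAAAAAAAAAAAAAAAAAAAAAAAAAAAAAAAAAAAAAAAAAAAAAAAAAAAAAAAAAAAAAAAAAAAAAAAAAAAAAAAAAAAAAAAAAAAAAAAAAAAAAAAAAAAAAAAAAAAAAAAAAAAAAAAAAAAAAAAAAAAAAAAAAAAAAAAAAAAAAAAAAAAAAAAAAAAAAAAAAAAAAAAAAAAAAAAAAAAAAAADwAAAAAAAAAAAAAAP4AAAAAAAAAAAAAAf/AAAAAAAAAAAAAB//gAAAAAAAAAAAAD//gAAAAAAAAAAAAD//gAAAAAAAAAAAAH//gAAAAAAAAAAAAP//gAAAAAAAAAAAAf//gAAAAAAMAAAAAf//gAAAAAB+AAAAAf//wAAAAAH/AAAAAf//wAAAAAP/AAAAAP//wAAAAAf/AAAAAP//wAAAAA//AAAAAH//wAAAAP//AAAAAD//wAAAAf//AAAAAA//wAAAAf//gAAAAAP/wAAAAf//gAAAAAD/wAAAAf//wAAAAAA/wAAAAf//wAAAAAA/gAAAAP//wAAAAAA/AAAAAP//wAAAAAAeAAAAAP//wAAAAAAAAAAAAH//gAAAAAAAAAAAAH//gAAAAAAAAAAAAD//gAAAAAAAAAAAAD//wAAAAAAAAAAAAB//wAAAAAAAAAAAAA//wAAAAAAAAAAAAAP/wAAAAAAAAAAAAAD/gAAAAAAAAAAAAAAfgAAAAAAAA="/>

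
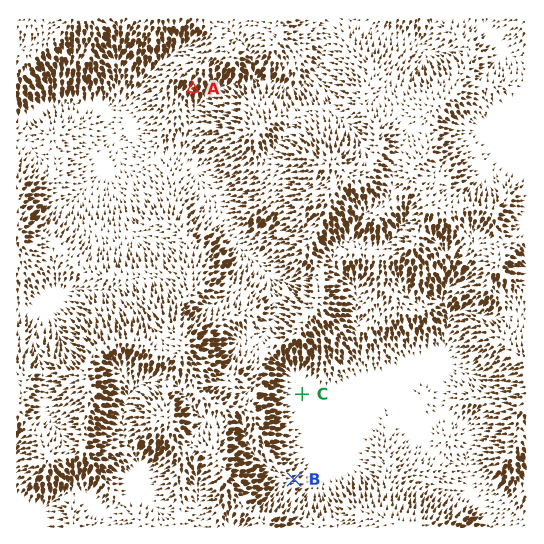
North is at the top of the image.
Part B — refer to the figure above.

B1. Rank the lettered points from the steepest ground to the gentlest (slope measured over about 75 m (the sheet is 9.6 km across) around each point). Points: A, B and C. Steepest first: A B C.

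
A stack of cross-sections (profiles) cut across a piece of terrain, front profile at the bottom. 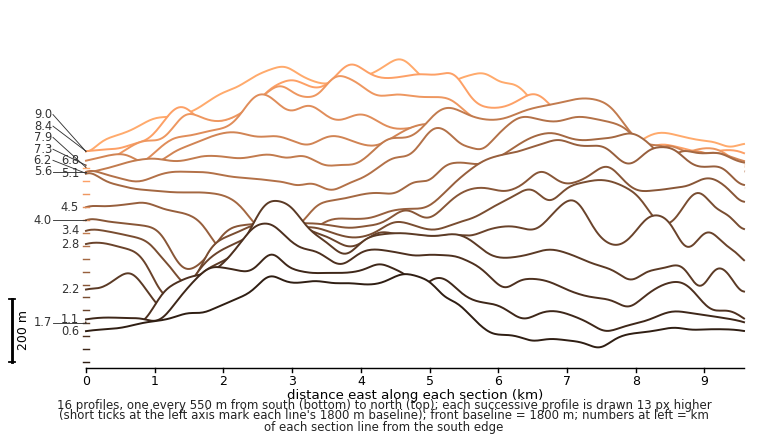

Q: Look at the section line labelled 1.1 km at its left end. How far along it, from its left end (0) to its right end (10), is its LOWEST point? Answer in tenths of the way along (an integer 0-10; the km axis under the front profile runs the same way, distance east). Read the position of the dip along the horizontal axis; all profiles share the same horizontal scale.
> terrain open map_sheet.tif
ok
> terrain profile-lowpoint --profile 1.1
8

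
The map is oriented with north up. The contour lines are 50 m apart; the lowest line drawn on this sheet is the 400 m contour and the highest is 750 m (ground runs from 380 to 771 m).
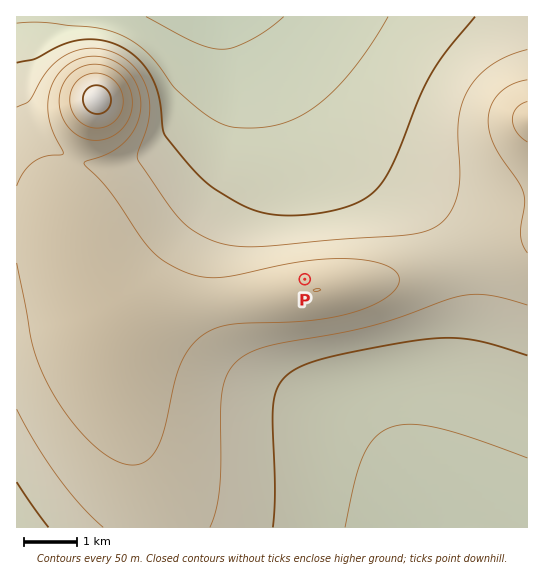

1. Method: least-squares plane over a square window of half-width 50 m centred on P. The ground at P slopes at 4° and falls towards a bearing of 347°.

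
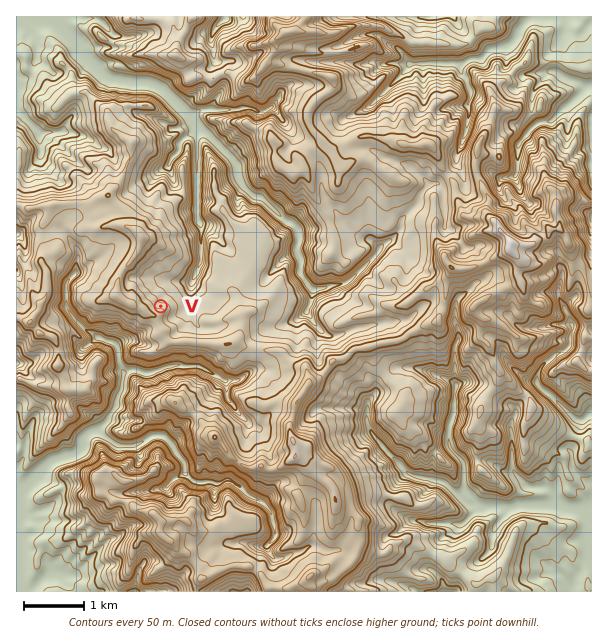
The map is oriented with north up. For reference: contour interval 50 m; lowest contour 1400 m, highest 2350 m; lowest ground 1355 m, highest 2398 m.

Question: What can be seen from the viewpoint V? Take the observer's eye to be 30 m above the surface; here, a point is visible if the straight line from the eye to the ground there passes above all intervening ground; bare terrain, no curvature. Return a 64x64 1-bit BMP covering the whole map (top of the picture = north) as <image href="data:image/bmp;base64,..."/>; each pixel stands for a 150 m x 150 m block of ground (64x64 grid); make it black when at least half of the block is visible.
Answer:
<image width="64" height="64" href="data:image/bmp;base64,Qk0+AgAAAAAAAD4AAAAoAAAAQAAAAEAAAAABAAEAAAAAAAACAAATCwAAEwsAAAIAAAAAAAAA////AAAAAAAAAAAAAAAAAAAAAAAAAAAAAAAAAAAAAAAAAAAAAAAAAAAAAAAAAAAAAAAAAAAAAAAAAAAAAAAAAAAAAAAAAAAAAAAAAAAAAAAAAAAAAAAAAAAAAAAAAAAAAAAAAAAAAAAAAAAAAAAAAAAAAAAAAAAAAAAAfAAAAAAAAAAeAAAAAAAAAA4AAAAAAAAOBgAAAAAAAA4GAAAAAAAADgYAAAAAAAAABgAAAAAAAAAnAAAAAAAAAAEAAAAAAAAAAYAAAAAAAAABAAAAAAAAAAEgAAAAAAAAADgAAAAAAAYABwAAAAAAP4AB8AAAAAAfgAA+AAAAAB+ABD4gAAADv8AH4iAAAAf/gAfxMAAAB88IBj0MAAAXz4gCzwMAAA/v4BHHgQAAD/fgeMcBAAAHxvBgDwIAAAOE8GAOAgAAAAHwYA4+AAAAA+AgBnwAAAADAGAO+AAAAAIAyMbQAAAAAgHZ9ogAAAAAB5DwkAAAAAAOkOGQAAAAAB4QgSAAAAAAGAAAIAAAAAAYAAIgAAAAADgAPAAAAAAAcAAAAAAAAADwAAAAAAAAAAAAAAAAAAAAAAAAAAAAAAAAAAAAAAAAAfAAAAAAAAAB+AAAAAAAAAE/IAAAAAAAAAwAAAAAAAAAAAAAAAAAAADqAAAAAAAAAAfgAAAAAAAAAAAAAAAAAAAAAAAAAA=="/>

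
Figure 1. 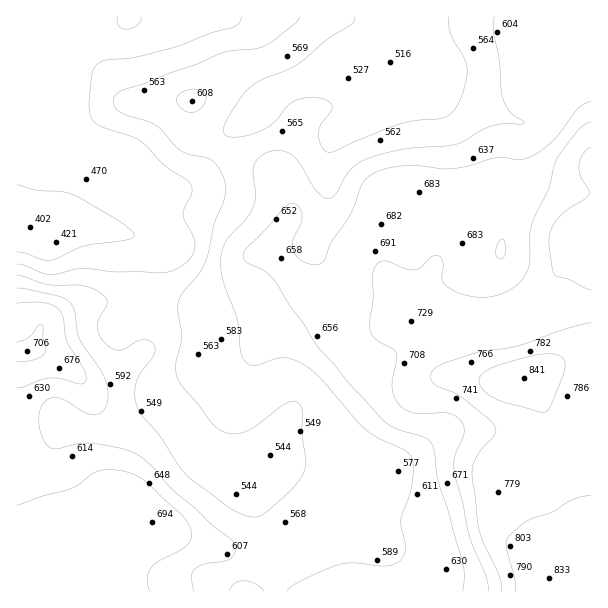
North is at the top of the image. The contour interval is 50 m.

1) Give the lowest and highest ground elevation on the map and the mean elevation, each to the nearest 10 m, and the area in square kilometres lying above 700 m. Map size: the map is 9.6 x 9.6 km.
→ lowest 400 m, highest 840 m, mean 610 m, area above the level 16.2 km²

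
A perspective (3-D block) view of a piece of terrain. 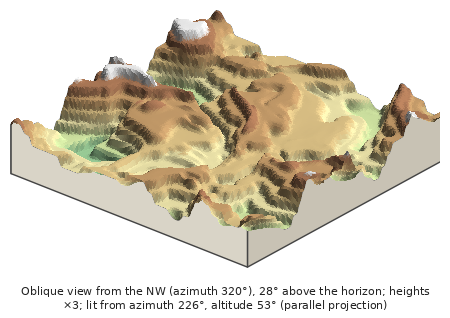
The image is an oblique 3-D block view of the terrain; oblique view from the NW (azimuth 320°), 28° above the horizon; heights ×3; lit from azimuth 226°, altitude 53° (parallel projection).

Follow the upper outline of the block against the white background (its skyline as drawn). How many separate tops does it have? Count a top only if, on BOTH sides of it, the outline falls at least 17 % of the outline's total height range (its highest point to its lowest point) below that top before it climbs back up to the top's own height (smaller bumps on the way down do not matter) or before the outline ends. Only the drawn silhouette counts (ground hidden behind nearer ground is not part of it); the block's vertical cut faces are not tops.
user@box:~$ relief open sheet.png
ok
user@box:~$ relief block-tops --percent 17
2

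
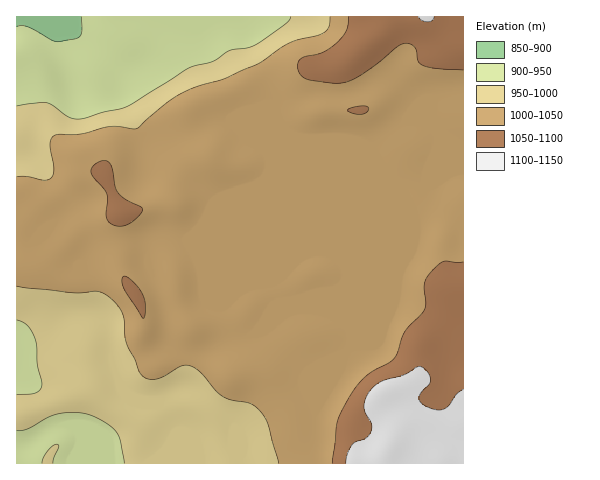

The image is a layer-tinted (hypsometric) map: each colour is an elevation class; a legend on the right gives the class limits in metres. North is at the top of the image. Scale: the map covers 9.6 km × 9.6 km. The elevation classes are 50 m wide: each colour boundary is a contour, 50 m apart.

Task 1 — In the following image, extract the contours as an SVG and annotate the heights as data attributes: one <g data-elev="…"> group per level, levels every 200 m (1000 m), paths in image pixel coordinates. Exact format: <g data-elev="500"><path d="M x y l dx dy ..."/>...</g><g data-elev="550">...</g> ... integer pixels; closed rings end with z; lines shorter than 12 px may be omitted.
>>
<g data-elev="1000"><path d="M17 286l57 7 23-2 9 4 10 9 6 9 4 30 9 17 4 11 3 5 6 3 9 0 24-13 8 0 11 6 16 19 7 6 7 3 18 3 5 2 8 7 6 9 12 42"/><path d="M330 17l-1 10-6 6-31 9-36 23-32 14-25 7-16 6-18 12-28 25-26-3-29 8-23 0-5 2-3 3-1 5 4 24-3 10-6 2-18-3-10 0"/></g>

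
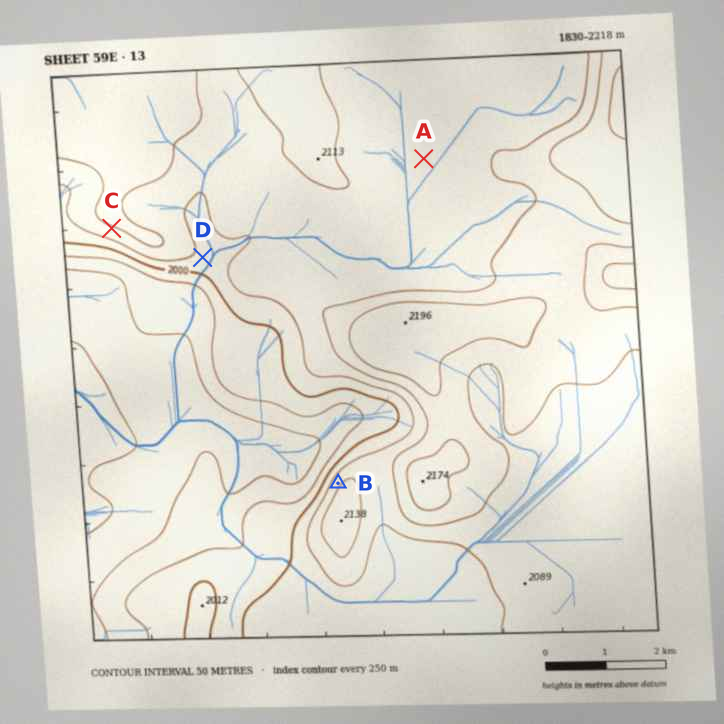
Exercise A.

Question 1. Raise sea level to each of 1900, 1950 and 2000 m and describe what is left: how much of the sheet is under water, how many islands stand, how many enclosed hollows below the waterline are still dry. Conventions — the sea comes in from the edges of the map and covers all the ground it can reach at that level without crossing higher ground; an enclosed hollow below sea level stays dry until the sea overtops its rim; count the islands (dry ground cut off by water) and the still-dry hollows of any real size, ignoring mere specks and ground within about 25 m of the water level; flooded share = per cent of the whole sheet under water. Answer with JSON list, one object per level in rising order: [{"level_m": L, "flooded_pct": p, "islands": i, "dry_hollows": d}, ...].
[{"level_m": 1900, "flooded_pct": 11, "islands": 0, "dry_hollows": 0}, {"level_m": 1950, "flooded_pct": 18, "islands": 0, "dry_hollows": 0}, {"level_m": 2000, "flooded_pct": 25, "islands": 0, "dry_hollows": 0}]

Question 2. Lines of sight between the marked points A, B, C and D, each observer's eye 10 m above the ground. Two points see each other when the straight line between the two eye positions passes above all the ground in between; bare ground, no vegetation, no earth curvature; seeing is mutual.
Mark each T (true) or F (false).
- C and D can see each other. F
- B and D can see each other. T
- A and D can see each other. F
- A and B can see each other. F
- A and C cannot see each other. T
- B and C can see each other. T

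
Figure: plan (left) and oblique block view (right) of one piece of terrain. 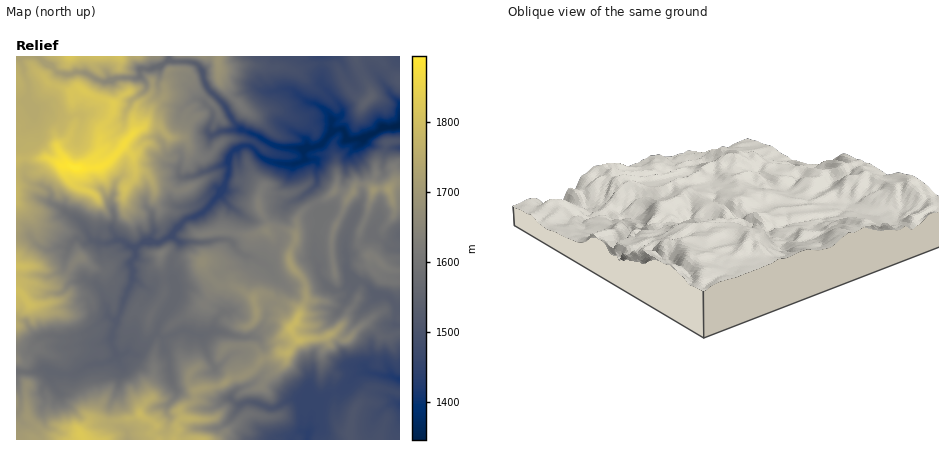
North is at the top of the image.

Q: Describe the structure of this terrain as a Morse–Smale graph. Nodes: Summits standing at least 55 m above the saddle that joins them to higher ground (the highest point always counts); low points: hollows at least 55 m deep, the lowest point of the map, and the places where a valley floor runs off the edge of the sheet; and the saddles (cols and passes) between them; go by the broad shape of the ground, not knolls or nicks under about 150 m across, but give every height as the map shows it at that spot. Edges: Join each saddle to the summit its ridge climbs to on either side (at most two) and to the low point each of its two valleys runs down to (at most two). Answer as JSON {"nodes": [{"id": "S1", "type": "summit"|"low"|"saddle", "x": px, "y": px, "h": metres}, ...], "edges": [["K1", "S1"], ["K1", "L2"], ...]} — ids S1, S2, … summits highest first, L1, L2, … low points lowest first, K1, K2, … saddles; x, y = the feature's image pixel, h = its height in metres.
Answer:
{"nodes": [
{"id": "S1", "type": "summit", "x": 76, "y": 168, "h": 1894},
{"id": "S2", "type": "summit", "x": 80, "y": 434, "h": 1825},
{"id": "S3", "type": "summit", "x": 70, "y": 56, "h": 1817},
{"id": "S4", "type": "summit", "x": 16, "y": 292, "h": 1800},
{"id": "S5", "type": "summit", "x": 290, "y": 328, "h": 1787},
{"id": "S6", "type": "summit", "x": 388, "y": 190, "h": 1707},
{"id": "S7", "type": "summit", "x": 218, "y": 60, "h": 1692},
{"id": "S8", "type": "summit", "x": 370, "y": 98, "h": 1547},
{"id": "L1", "type": "low", "x": 396, "y": 126, "h": 1345},
{"id": "L2", "type": "low", "x": 400, "y": 380, "h": 1415},
{"id": "K1", "type": "saddle", "x": 56, "y": 70, "h": 1718},
{"id": "K2", "type": "saddle", "x": 16, "y": 236, "h": 1711},
{"id": "K3", "type": "saddle", "x": 254, "y": 368, "h": 1675},
{"id": "K4", "type": "saddle", "x": 294, "y": 244, "h": 1673},
{"id": "K5", "type": "saddle", "x": 316, "y": 204, "h": 1600},
{"id": "K6", "type": "saddle", "x": 360, "y": 244, "h": 1598},
{"id": "K7", "type": "saddle", "x": 174, "y": 256, "h": 1569},
{"id": "K8", "type": "saddle", "x": 176, "y": 62, "h": 1558},
{"id": "K9", "type": "saddle", "x": 322, "y": 64, "h": 1469},
{"id": "K10", "type": "saddle", "x": 326, "y": 140, "h": 1363}],
"edges": [["K1", "S1"], ["K1", "S3"], ["K1", "L1"], ["K2", "S1"], ["K2", "S4"], ["K2", "L1"], ["K3", "S2"], ["K3", "S5"], ["K3", "L1"], ["K3", "L2"], ["K4", "S2"], ["K4", "S5"], ["K4", "L1"], ["K4", "L2"], ["K5", "S2"], ["K5", "S6"], ["K5", "L1"], ["K5", "L2"], ["K6", "S6"], ["K6", "L1"], ["K6", "L2"], ["K7", "S1"], ["K7", "S2"], ["K7", "L1"], ["K8", "S1"], ["K8", "S7"], ["K8", "L1"], ["K9", "S7"], ["K9", "S8"], ["K9", "L1"], ["K10", "S6"], ["K10", "S7"], ["K10", "L1"]]}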